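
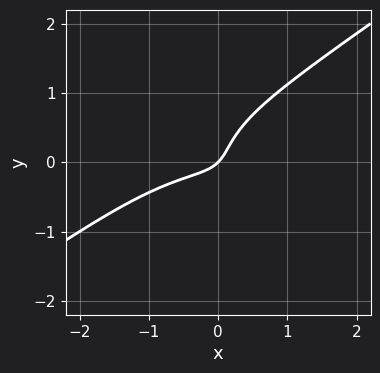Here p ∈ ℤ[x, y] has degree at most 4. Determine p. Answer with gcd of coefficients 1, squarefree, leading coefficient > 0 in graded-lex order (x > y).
x^3 - 3*y^3 + 3*x*y + x - y

The degree is 3 — the shape is more complex than any degree-2 curve.
Checking where it meets the axes: it crosses the x-axis at the gridline x = 0; one y-axis crossing is at y = 0.
Solving for integer coefficients yields p as stated.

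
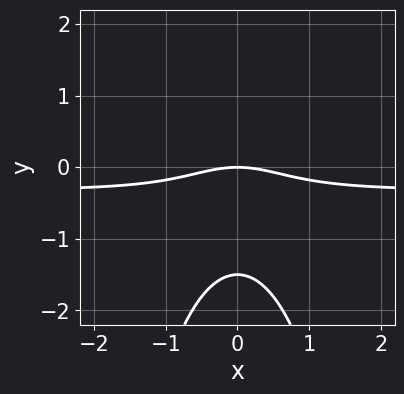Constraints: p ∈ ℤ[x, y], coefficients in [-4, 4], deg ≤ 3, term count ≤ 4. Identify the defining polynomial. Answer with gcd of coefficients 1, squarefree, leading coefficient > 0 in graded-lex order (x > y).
First, deg p = 3.
Then, symmetries: the x ↦ −x reflection is a symmetry, so x appears only in even powers.
Next, from the visible intercepts: it meets the x-axis at x = 0 (among the integer gridlines); one y-axis crossing is at y = 0.
Finally, solving for integer coefficients yields p as stated.

3*x^2*y + x^2 + 2*y^2 + 3*y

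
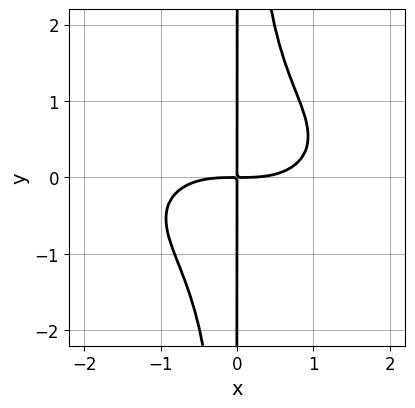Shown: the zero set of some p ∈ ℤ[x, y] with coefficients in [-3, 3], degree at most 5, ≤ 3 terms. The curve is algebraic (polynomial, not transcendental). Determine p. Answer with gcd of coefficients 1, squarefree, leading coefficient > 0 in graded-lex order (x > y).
1. The degree is 4 — a generic line meets the curve in up to 4 points.
2. Observable constraints: every point of the y-axis in the box is on the curve.
3. Matching integer coefficients to the picture gives p.

x^4 + 3*x^2*y^2 - 3*x*y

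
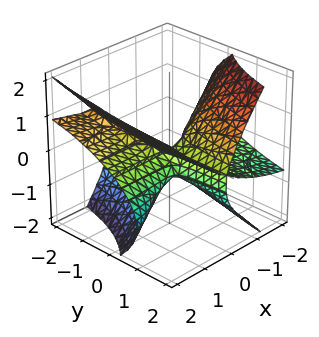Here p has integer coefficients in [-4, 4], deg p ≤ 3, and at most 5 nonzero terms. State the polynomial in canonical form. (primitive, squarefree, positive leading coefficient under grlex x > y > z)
2*x^2*y + 3*x^2*z - 3*x*y*z - 3*z^3 - 2*z^2

The picture has 2 separate pieces. Treating them together as one polynomial.
Degree: no degree-2 surface has this shape, so deg p = 3.
From the visible intercepts: every point of the x-axis in the box is on the surface; the visible y-axis segment lies entirely on the surface.
These observations pin down the coefficients.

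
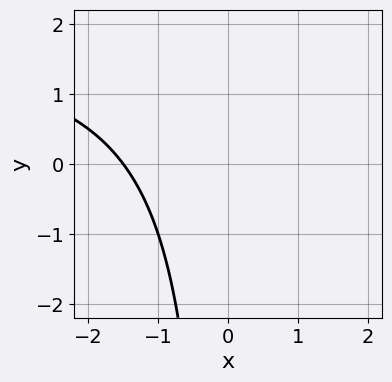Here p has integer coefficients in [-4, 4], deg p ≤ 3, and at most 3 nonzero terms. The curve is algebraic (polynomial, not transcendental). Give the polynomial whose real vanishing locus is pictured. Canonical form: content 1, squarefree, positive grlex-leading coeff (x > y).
x*y - 2*x - 3

First, degree: no degree-1 curve has this shape, so deg p = 2.
Next, from the axis intercepts and sections: no y-intercept at any integer in the box.
Finally, these observations pin down the coefficients.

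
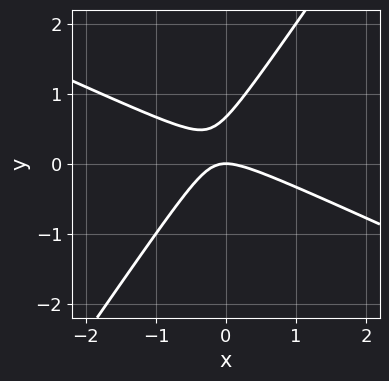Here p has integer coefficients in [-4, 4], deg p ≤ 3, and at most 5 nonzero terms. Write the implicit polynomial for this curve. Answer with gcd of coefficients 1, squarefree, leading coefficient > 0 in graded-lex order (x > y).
2*x^2 + 3*x*y - 3*y^2 + 2*y

deg p = 2. A generic line meets the curve in up to 2 points.
From the visible intercepts: one x-axis crossing is at x = 0; it meets the y-axis at y = 0 (among the integer gridlines).
These observations pin down the coefficients.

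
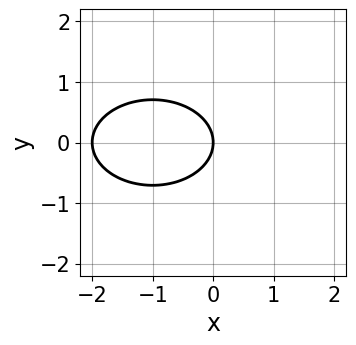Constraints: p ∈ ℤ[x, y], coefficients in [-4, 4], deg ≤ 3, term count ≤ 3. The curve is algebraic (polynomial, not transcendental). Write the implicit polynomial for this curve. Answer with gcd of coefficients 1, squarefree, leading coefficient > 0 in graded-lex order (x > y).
x^2 + 2*y^2 + 2*x

1. deg p = 2. No degree-1 curve has this shape.
2. Symmetries: it's symmetric under y → −y, forcing even powers of y.
3. Observable constraints: it meets the y-axis at y = 0 (among the integer gridlines); among the integer gridlines, it crosses the x-axis at x ∈ {-2, 0}.
4. Putting this together gives p.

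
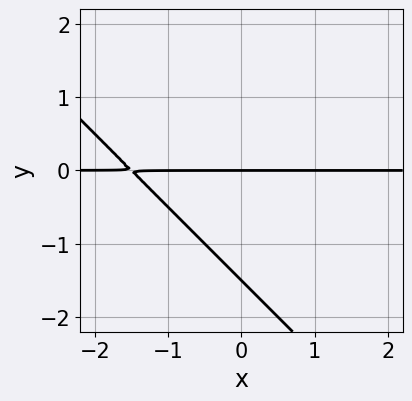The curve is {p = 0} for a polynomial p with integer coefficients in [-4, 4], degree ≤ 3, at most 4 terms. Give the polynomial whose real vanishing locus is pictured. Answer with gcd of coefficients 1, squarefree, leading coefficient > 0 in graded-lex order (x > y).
First, deg p = 2. A generic line meets the curve in up to 2 points.
Next, from the axis intercepts and sections: every point of the x-axis in the box is on the curve; one y-axis crossing is at y = 0.
Finally, assembling these constraints gives the stated polynomial.

2*x*y + 2*y^2 + 3*y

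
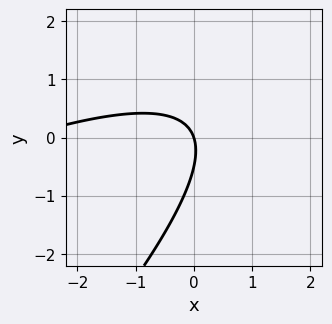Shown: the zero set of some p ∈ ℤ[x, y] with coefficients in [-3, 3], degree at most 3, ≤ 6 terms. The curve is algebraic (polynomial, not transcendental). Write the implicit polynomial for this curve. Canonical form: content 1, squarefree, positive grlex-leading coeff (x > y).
x^2 - 3*x*y + 2*y^2 + 3*x + y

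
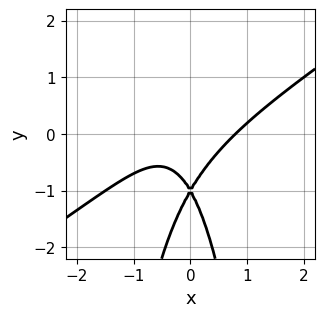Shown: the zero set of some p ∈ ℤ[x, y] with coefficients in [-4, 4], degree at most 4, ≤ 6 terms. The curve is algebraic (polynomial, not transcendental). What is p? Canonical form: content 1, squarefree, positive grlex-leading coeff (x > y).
2*x^3 - 3*x^2*y - y^2 - 2*y - 1

(a) Degree: no degree-2 curve has this shape, so deg p = 3.
(b) From the visible intercepts: it crosses the y-axis at the gridline y = -1.
(c) Putting this together gives p.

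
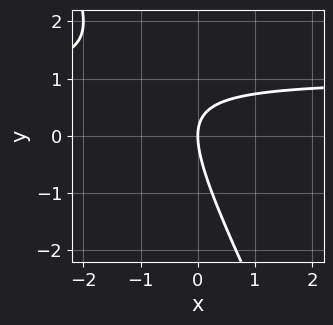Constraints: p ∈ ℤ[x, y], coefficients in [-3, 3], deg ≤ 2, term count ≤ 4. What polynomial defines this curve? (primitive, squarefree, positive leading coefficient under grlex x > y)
2*x*y + y^2 - 2*x

(a) The degree is 2 — no degree-1 curve has this shape.
(b) Checking where it meets the axes: it meets the y-axis at y = 0 (among the integer gridlines); it meets the x-axis at x = 0 (among the integer gridlines).
(c) Matching integer coefficients to the picture gives p.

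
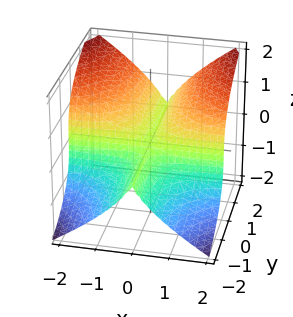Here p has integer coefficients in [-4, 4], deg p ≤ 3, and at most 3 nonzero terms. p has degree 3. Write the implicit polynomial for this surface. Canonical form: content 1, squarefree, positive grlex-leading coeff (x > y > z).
3*x^2*y - 3*z^3 + x^2

deg p = 3.
Checking where it meets the axes: one x-axis crossing is at x = 0; it crosses the z-axis at the gridline z = 0; the visible y-axis segment lies entirely on the surface.
These observations pin down the coefficients.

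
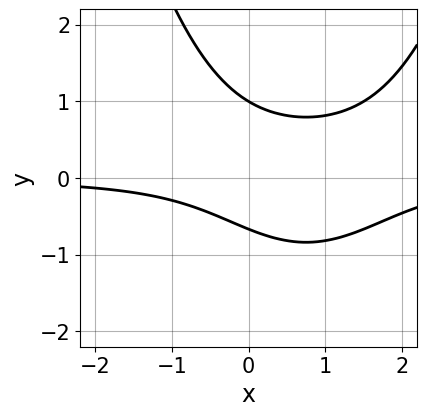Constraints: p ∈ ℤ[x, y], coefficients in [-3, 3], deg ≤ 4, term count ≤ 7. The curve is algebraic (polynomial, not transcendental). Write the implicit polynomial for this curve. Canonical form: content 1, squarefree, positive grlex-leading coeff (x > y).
2*x^2*y - 3*x*y - 3*y^2 + y + 2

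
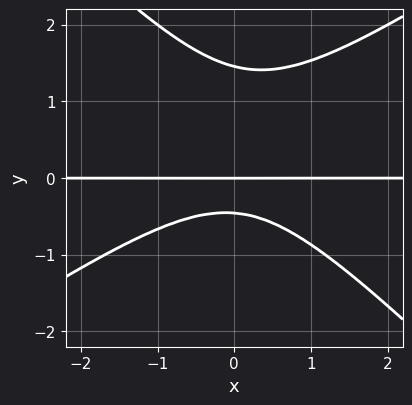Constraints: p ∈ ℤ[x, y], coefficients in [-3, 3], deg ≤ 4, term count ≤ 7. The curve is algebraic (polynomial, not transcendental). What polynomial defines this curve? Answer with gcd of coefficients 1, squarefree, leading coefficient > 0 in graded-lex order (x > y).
2*x^2*y - x*y^2 - 3*y^3 + 3*y^2 + 2*y

(a) The degree is 3 — no degree-2 curve has this shape.
(b) Reading off the gridlines: every point of the x-axis in the box is on the curve; one y-axis crossing is at y = 0.
(c) Together with the visible shape, these determine p as stated.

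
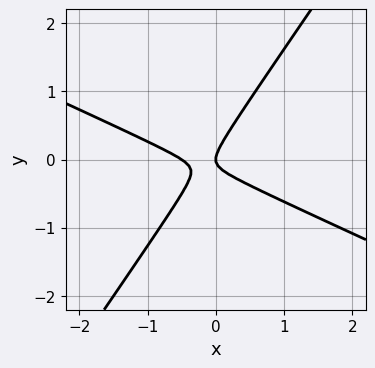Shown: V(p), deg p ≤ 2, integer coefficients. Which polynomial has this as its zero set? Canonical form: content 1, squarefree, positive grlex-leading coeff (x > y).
(a) deg p = 2. The shape is more complex than any degree-1 curve.
(b) Observable constraints: it meets the x-axis at x = 0 (among the integer gridlines); it meets the y-axis at y = 0 (among the integer gridlines).
(c) The integer polynomial consistent with all of this is the stated p.

2*x^2 + 3*x*y - 3*y^2 + x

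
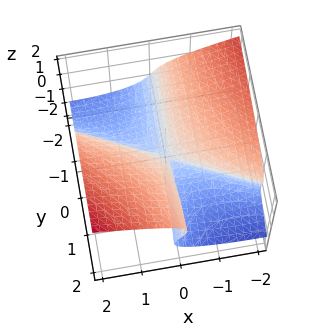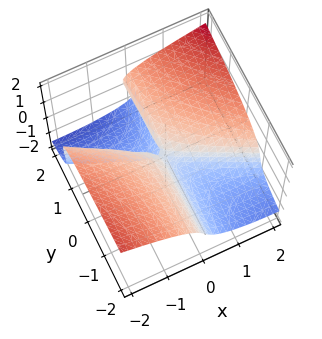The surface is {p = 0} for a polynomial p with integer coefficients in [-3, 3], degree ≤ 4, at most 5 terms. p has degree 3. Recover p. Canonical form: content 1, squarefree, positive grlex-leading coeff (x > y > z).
Degree: no degree-2 surface has this shape, so deg p = 3.
Checking where it meets the axes: it meets the z-axis at z = 0 (among the integer gridlines); one x-axis crossing is at x = 0.
Together with the visible shape, these determine p as stated.

3*z^3 - x^2 - 2*x*y - y*z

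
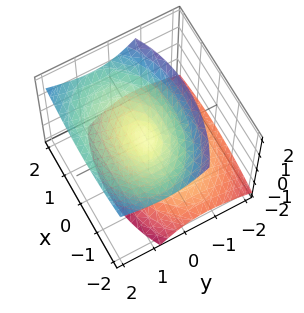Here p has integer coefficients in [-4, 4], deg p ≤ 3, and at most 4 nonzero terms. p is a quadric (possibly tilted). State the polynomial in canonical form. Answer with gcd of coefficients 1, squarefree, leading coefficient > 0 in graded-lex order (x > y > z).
x^2 + 2*y^2 - 2*y*z - 2*z^2

Degree: a generic line meets the surface in up to 2 points, so deg p = 2.
Reading off the gridlines: it meets the z-axis at z = 0 (among the integer gridlines); it meets the x-axis at x = 0 (among the integer gridlines); it crosses the y-axis at the gridline y = 0.
The integer polynomial consistent with all of this is the stated p.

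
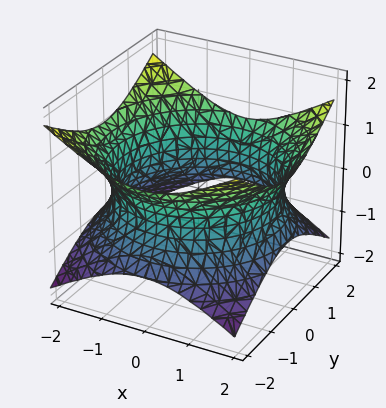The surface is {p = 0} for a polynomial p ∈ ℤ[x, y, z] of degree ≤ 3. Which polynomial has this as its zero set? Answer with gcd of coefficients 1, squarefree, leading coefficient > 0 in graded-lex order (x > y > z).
x^2 + y^2 - 2*z^2 - 3

(a) deg p = 2. An hourglass — one-sheet hyperboloid; a quadric.
(b) Symmetries: mirror symmetry z ↦ −z ⇒ only even powers of z; every cross-section ⟂ z is a circle, so x, y appear only via x² + y².
(c) Checking where it meets the axes: no z-intercept at any integer in the box; a circular section at z = 0 has radius between 1 and 2.
(d) Matching integer coefficients to the picture gives p.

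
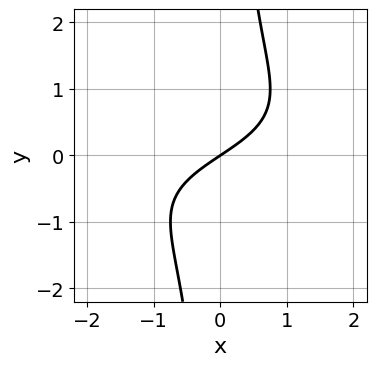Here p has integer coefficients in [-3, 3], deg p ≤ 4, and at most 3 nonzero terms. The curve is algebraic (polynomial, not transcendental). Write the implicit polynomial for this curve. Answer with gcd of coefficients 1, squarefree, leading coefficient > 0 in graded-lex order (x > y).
2*x*y^2 + 2*x - 3*y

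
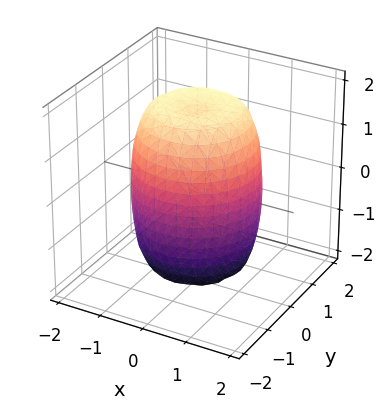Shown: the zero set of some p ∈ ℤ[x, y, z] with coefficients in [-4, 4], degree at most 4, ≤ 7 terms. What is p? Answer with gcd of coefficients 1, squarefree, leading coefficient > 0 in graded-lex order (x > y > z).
Degree: no degree-3 surface has this shape, so deg p = 4.
Symmetries: rotational symmetry about the z-axis ⇒ p depends on x, y only through x² + y².
Reading off the gridlines: a circular section at z = -1 has radius between 1 and 2.
Assembling these constraints gives the stated polynomial.

2*x^4 + 4*x^2*y^2 + 2*y^4 - 2*x^2 - 2*y^2 + z^2 - 3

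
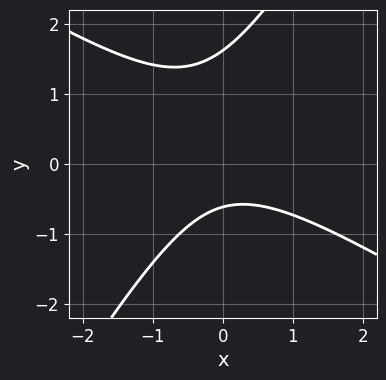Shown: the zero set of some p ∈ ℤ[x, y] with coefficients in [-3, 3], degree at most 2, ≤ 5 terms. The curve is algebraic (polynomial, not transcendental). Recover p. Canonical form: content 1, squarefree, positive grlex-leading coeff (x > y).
x^2 + x*y - y^2 + y + 1

First, degree: the shape is more complex than any degree-1 curve, so deg p = 2.
Then, observable constraints: no x-intercept at any integer in the box.
Finally, together with the visible shape, these determine p as stated.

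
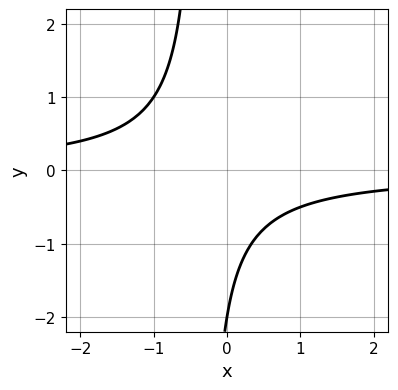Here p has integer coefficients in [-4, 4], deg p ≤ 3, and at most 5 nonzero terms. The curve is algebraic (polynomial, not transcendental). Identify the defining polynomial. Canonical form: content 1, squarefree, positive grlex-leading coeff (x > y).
3*x*y + y + 2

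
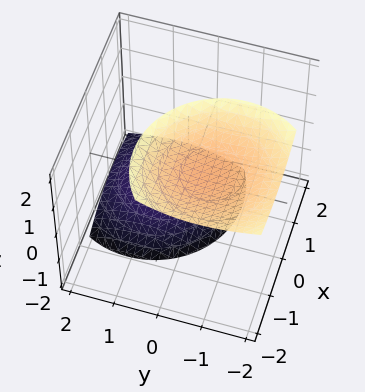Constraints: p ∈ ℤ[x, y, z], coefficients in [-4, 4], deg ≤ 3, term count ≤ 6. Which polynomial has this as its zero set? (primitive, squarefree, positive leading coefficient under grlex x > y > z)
x^2 + x*z + y^2 + y*z - z^2 + 3

1. The picture has 2 separate pieces.
2. The degree is 2 — the shape is more complex than any degree-1 surface.
3. Reading off the gridlines: the surface avoids every integer y-axis point in the box; the surface avoids every integer x-axis point in the box.
4. Fitting integer coefficients to these (and the overall shape) gives p.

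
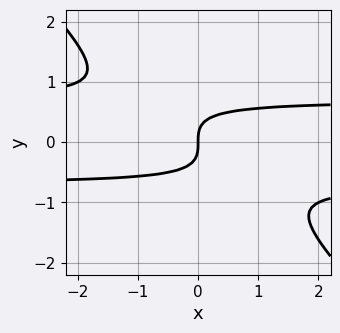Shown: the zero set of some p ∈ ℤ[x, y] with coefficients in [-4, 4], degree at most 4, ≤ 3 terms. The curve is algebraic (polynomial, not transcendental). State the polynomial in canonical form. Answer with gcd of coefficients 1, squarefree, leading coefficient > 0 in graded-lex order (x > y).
2*x*y^2 + 2*y^3 - x

First, degree: no degree-2 curve has this shape, so deg p = 3.
Then, checking where it meets the axes: it crosses the x-axis at the gridline x = 0; it crosses the y-axis at the gridline y = 0.
Finally, matching integer coefficients to the picture gives p.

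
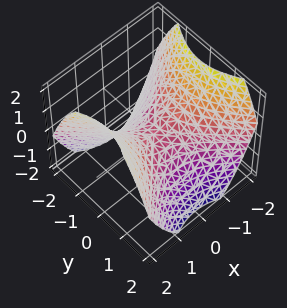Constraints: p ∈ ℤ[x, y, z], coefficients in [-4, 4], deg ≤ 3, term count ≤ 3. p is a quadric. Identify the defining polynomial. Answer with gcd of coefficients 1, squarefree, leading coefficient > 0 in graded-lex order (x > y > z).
2*x^2 - 2*y^2 - 3*z

1. deg p = 2. A saddle surface; a quadric.
2. Symmetries: it's symmetric under x → −x, forcing even powers of x; the y ↦ −y reflection is a symmetry, so y appears only in even powers.
3. From the visible intercepts: it meets the y-axis at y = 0 (among the integer gridlines); it meets the x-axis at x = 0 (among the integer gridlines); one z-axis crossing is at z = 0.
4. Fitting integer coefficients to these (and the overall shape) gives p.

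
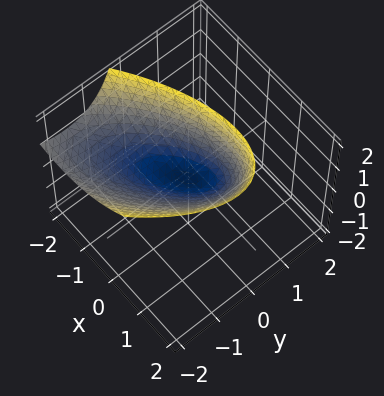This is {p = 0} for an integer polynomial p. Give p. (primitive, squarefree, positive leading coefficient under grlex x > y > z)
1. The degree is 2 — a generic line meets the surface in up to 2 points.
2. From the axis intercepts and sections: it meets the x-axis at x = 0 (among the integer gridlines); it meets the z-axis at z = 0 (among the integer gridlines).
3. Matching integer coefficients to the picture gives p.

2*x^2 - 3*x*y + 3*y^2 + 3*y*z - 3*z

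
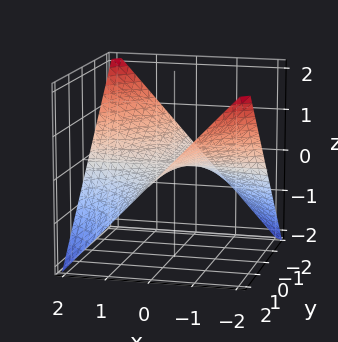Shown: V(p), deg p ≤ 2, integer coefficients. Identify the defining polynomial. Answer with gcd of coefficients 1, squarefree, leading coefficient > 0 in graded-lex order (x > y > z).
deg p = 2.
From the visible intercepts: it meets the z-axis at z = 0 (among the integer gridlines); the visible y-axis segment lies entirely on the surface; the visible x-axis segment lies entirely on the surface.
Matching integer coefficients to the picture gives p.

x*y + 2*z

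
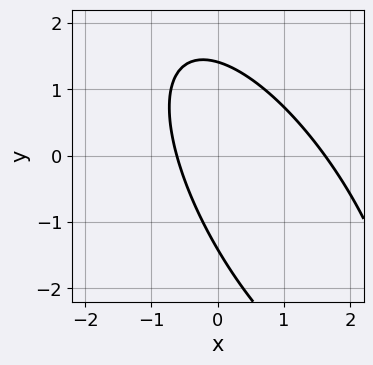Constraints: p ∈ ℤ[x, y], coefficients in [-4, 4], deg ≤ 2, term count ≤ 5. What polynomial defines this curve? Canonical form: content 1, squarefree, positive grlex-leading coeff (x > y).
(a) deg p = 2. The shape is more complex than any degree-1 curve.
(b) The integer polynomial consistent with all of this is the stated p.

2*x^2 + 2*x*y + y^2 - 2*x - 2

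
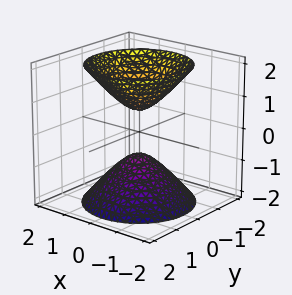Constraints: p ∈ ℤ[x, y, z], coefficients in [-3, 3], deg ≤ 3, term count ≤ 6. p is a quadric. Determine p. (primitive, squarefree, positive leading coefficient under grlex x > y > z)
3*x^2 + 3*y^2 - 2*z^2 + 1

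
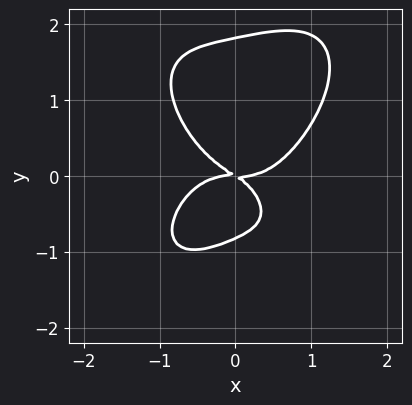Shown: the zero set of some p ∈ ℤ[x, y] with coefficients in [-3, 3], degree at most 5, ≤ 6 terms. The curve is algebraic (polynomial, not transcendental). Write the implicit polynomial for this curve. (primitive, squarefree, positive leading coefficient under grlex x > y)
3*x^4 + 2*y^4 - 2*y^3 - 2*x*y - 3*y^2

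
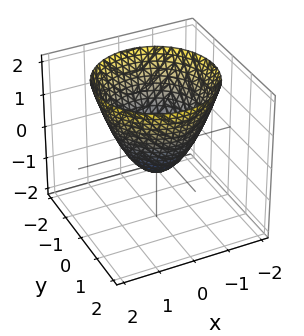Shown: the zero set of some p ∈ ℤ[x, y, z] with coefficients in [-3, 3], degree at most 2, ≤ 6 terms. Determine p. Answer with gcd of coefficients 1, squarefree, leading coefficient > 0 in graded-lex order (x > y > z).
3*x^2 + 3*y^2 - 3*z - 2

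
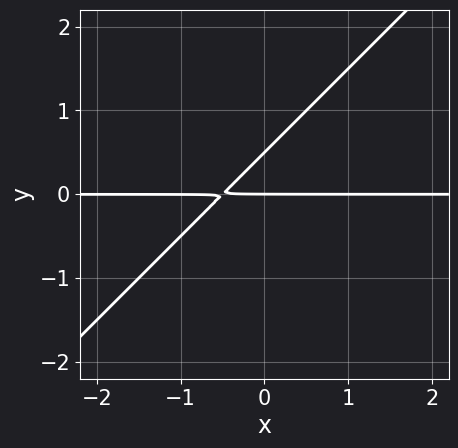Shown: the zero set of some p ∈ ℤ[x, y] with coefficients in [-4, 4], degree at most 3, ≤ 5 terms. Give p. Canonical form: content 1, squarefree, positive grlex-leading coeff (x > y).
2*x*y - 2*y^2 + y

1. Degree: the shape is more complex than any degree-1 curve, so deg p = 2.
2. Against the integer gridlines: it meets the y-axis at y = 0 (among the integer gridlines); the visible x-axis segment lies entirely on the curve.
3. Putting this together gives p.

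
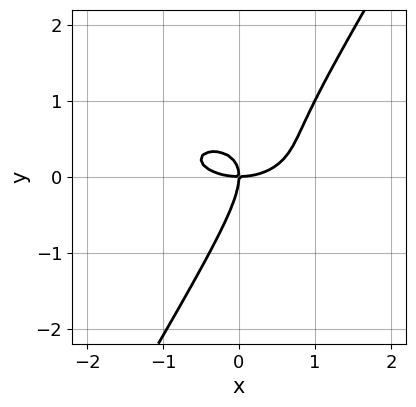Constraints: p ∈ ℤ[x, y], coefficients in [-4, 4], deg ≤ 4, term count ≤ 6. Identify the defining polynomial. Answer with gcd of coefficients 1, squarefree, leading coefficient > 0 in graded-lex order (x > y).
x^3 + 3*x*y^2 - 2*y^3 - 2*x*y

First, deg p = 3. No degree-2 curve has this shape.
Then, from the axis intercepts and sections: one y-axis crossing is at y = 0; it crosses the x-axis at the gridline x = 0.
Finally, these observations pin down the coefficients.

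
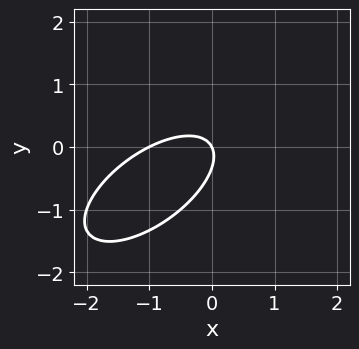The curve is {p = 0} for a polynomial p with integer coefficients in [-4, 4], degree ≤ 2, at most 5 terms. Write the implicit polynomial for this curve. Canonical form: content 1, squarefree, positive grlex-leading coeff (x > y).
1. deg p = 2. A generic line meets the curve in up to 2 points.
2. From the visible intercepts: among the integer gridlines, it crosses the x-axis at x ∈ {-1, 0}; it crosses the y-axis at the gridline y = 0.
3. Assembling these constraints gives the stated polynomial.

2*x^2 - 3*x*y + 3*y^2 + 2*x + y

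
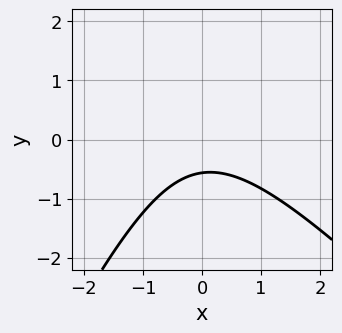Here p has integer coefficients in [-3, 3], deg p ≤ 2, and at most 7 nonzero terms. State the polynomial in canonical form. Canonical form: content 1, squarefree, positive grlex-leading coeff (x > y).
(a) The degree is 2 — no degree-1 curve has this shape.
(b) Observable constraints: it misses every integer gridline on the x-axis.
(c) Assembling these constraints gives the stated polynomial.

2*x^2 + x*y - y^2 + 3*y + 2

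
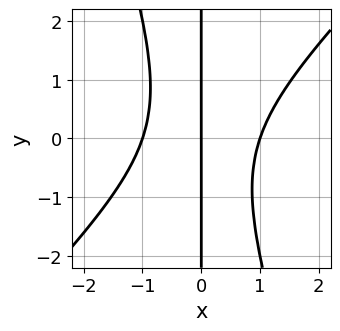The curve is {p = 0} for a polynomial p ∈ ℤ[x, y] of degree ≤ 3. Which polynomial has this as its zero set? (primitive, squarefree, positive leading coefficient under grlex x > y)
3*x^3 - 2*x^2*y - x*y^2 - 3*x

The degree is 3 — a generic line meets the curve in up to 3 points.
From the visible intercepts: the visible y-axis segment lies entirely on the curve; the x-axis gridline crossings are at x ∈ {-1, 0, 1}.
Solving for integer coefficients yields p as stated.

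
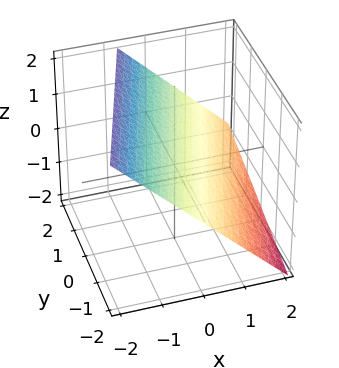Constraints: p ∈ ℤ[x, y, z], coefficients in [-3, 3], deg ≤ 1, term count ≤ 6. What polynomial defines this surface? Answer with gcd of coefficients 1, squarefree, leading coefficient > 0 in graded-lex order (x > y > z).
(a) The degree is 1 — the surface is flat (a plane).
(b) Against the integer gridlines: one y-axis crossing is at y = -2.
(c) The integer polynomial consistent with all of this is the stated p.

3*x - y + 3*z - 2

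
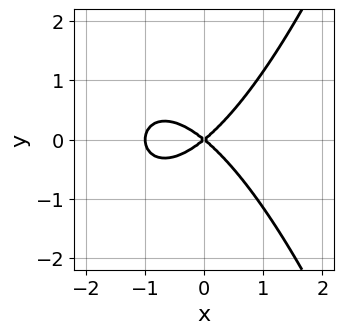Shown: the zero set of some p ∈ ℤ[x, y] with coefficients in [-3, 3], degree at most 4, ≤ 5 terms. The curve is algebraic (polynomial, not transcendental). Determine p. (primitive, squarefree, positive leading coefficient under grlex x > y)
2*x^3 + 2*x^2 - 3*y^2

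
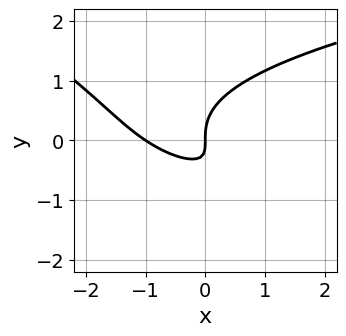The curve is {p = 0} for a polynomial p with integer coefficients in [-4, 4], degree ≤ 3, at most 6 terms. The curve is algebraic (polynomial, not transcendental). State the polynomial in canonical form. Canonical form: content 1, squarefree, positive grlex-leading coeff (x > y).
2*x*y^2 + 3*y^3 - 2*x^2 - 3*x*y - 2*x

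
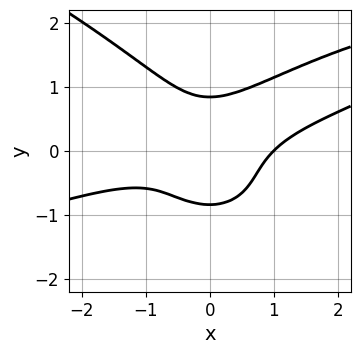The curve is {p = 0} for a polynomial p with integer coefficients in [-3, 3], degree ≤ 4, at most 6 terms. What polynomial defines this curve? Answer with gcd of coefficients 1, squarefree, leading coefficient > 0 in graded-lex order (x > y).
2*y^4 + x^3 - 3*x^2*y - 1

The degree is 4 — a generic line meets the curve in up to 4 points.
Against the integer gridlines: one x-axis crossing is at x = 1.
Assembling these constraints gives the stated polynomial.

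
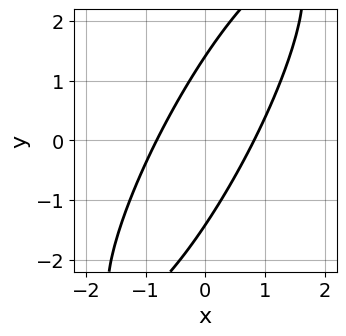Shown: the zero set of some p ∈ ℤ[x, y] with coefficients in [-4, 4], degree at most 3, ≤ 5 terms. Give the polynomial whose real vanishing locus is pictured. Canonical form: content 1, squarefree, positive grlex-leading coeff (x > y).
3*x^2 - 3*x*y + y^2 - 2

1. The degree is 2 — the shape is more complex than any degree-1 curve.
2. Matching integer coefficients to the picture gives p.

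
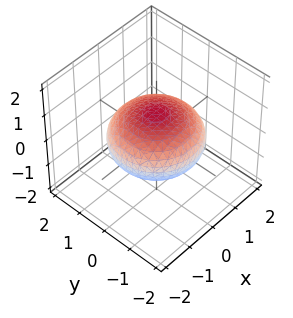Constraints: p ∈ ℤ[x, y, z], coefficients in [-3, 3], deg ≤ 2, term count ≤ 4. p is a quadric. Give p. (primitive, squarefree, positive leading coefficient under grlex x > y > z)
x^2 + y^2 + 2*z^2 - 2

First, degree: a closed, bounded, convex surface; a quadric, so deg p = 2.
Next, symmetries: it's symmetric under z → −z, forcing even powers of z; the surface is invariant under rotation about z: p = q(x² + y², z).
Next, checking where it meets the axes: a circular section at z = 0 has radius between 1 and 2; among the integer gridlines, it crosses the z-axis at z ∈ {-1, 1}.
Finally, together with the visible shape, these determine p as stated.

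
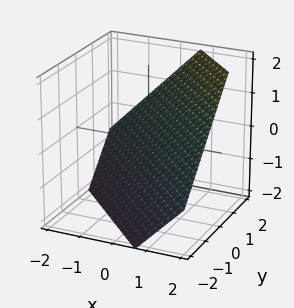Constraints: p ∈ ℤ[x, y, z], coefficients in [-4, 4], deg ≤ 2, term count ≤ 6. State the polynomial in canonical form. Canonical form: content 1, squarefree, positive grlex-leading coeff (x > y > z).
3*x + 3*y - 3*z - 2

First, degree: every cross-section is a straight line — this is a plane, so deg p = 1.
Finally, the integer polynomial consistent with all of this is the stated p.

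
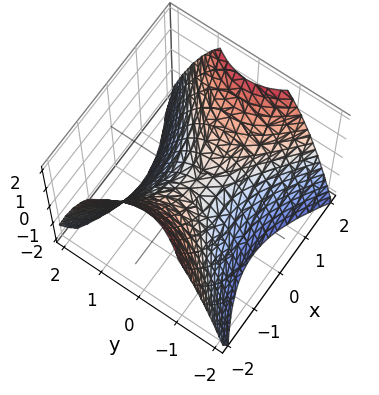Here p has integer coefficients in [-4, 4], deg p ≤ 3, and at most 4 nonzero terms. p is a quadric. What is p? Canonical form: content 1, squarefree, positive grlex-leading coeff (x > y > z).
First, the degree is 2 — a saddle surface; a quadric.
Next, symmetries: it's symmetric under y → −y, forcing even powers of y; mirror symmetry x ↦ −x ⇒ only even powers of x.
Next, from the axis intercepts and sections: it crosses the z-axis at the gridline z = 0; it crosses the y-axis at the gridline y = 0; it crosses the x-axis at the gridline x = 0.
Finally, these observations pin down the coefficients.

2*x^2 - 3*y^2 - 3*z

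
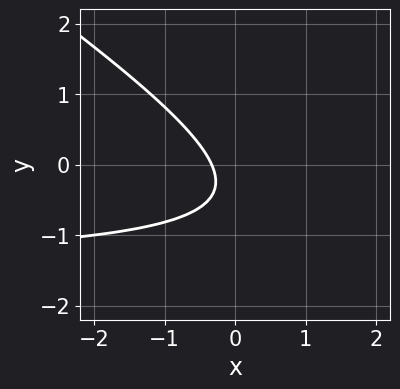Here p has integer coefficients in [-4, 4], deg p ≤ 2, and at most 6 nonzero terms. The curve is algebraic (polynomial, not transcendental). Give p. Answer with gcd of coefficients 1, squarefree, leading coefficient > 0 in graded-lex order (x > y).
2*x*y + 3*y^2 + 3*x + 2*y + 1

First, degree: the shape is more complex than any degree-1 curve, so deg p = 2.
Then, from the axis intercepts and sections: it misses every integer gridline on the y-axis.
Finally, the integer polynomial consistent with all of this is the stated p.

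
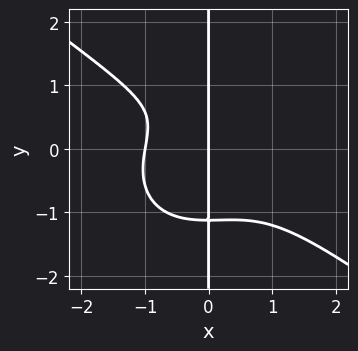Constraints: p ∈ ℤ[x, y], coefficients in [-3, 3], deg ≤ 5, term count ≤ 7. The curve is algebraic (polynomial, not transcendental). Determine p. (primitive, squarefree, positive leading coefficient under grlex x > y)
2*x^4 + x^3*y + 3*x*y^3 - 2*x*y + 2*x

1. deg p = 4.
2. From the visible intercepts: the visible y-axis segment lies entirely on the curve; the x-axis gridline crossings are at x ∈ {-1, 0}.
3. These observations pin down the coefficients.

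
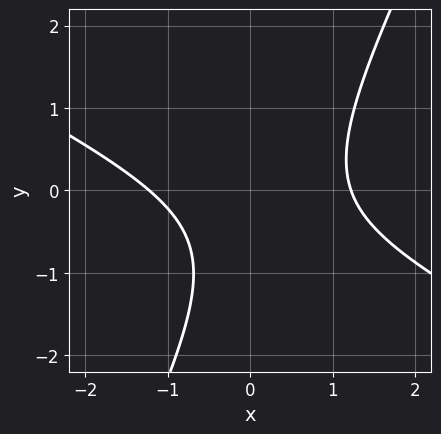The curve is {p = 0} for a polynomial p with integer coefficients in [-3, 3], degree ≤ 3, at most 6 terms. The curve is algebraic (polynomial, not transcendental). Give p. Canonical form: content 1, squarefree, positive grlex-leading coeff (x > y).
2*x^2 + 3*x*y - 2*y^2 - 2*y - 3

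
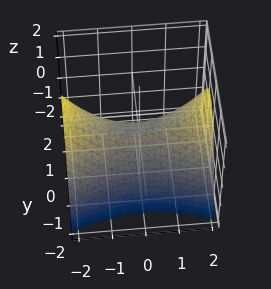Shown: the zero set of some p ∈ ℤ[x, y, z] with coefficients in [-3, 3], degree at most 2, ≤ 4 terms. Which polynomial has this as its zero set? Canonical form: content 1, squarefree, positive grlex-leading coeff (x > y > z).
First, deg p = 2. A saddle surface; a quadric.
Then, symmetries: the x ↦ −x reflection is a symmetry, so x appears only in even powers; it's symmetric under y → −y, forcing even powers of y.
Next, against the integer gridlines: one y-axis crossing is at y = 0; one x-axis crossing is at x = 0; it meets the z-axis at z = 0 (among the integer gridlines).
Finally, matching integer coefficients to the picture gives p.

x^2 - 3*y^2 - 3*z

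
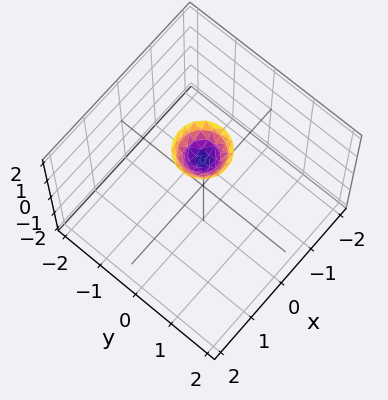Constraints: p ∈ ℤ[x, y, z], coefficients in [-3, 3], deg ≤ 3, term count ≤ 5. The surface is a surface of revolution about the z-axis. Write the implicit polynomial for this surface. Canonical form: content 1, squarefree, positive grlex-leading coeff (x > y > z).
3*x^2 + 3*y^2 - 2*z + 3

1. Degree: a generic line meets the surface in up to 2 points, so deg p = 2.
2. Symmetries: the surface is invariant under rotation about z: p = q(x² + y², z).
3. From the axis intercepts and sections: a circular section at z = 2 has radius between 0 and 1; the surface avoids every integer x-axis point in the box.
4. Together with the visible shape, these determine p as stated.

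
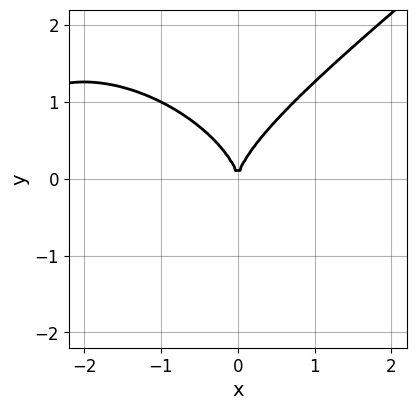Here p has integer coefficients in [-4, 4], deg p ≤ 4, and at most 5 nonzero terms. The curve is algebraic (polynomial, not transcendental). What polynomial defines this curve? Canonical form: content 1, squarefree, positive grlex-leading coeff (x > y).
x^3 - 2*y^3 + 3*x^2

(a) Degree: no degree-2 curve has this shape, so deg p = 3.
(b) Against the integer gridlines: one x-axis crossing is at x = 0; one y-axis crossing is at y = 0.
(c) Together with the visible shape, these determine p as stated.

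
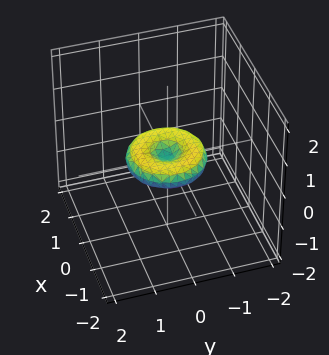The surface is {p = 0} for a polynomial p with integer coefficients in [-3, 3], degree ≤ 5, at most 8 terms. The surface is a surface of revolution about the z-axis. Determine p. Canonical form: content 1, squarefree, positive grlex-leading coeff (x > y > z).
1. deg p = 4. No degree-3 surface has this shape.
2. Symmetries: rotational symmetry about the z-axis ⇒ p depends on x, y only through x² + y².
3. Reading off the gridlines: a circular section at z = 0 has radius exactly 1; among the integer gridlines, it crosses the x-axis at x ∈ {-1, 0, 1}; it meets the z-axis at z = 0 (among the integer gridlines); among the integer gridlines, it crosses the y-axis at y ∈ {-1, 0, 1}.
4. Putting this together gives p.

x^4 + 2*x^2*y^2 + y^4 - x^2 - y^2 + 3*z^2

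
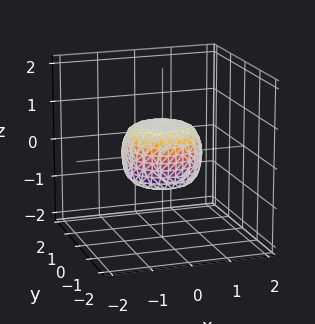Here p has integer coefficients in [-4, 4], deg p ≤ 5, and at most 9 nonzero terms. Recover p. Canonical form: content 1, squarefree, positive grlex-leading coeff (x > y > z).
First, deg p = 4. No degree-3 surface has this shape.
Then, symmetries: rotational symmetry about the z-axis ⇒ p depends on x, y only through x² + y².
Then, from the axis intercepts and sections: the x-axis gridline crossings are at x ∈ {-1, 1}; among the integer gridlines, it crosses the y-axis at y ∈ {-1, 1}; a circular section at z = 0 has radius exactly 1.
Finally, assembling these constraints gives the stated polynomial.

2*x^4 + 4*x^2*y^2 + 2*y^4 - x^2 - y^2 + 2*z^2 - 1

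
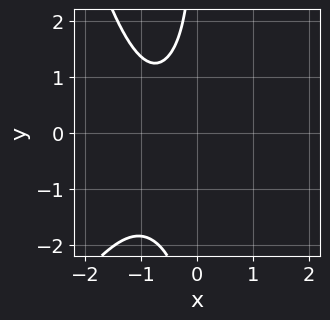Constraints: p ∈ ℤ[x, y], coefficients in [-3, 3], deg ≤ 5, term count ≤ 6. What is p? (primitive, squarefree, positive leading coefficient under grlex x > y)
(a) Degree: no degree-3 curve has this shape, so deg p = 4.
(b) Against the integer gridlines: no y-intercept at any integer in the box; no x-intercept at any integer in the box.
(c) Assembling these constraints gives the stated polynomial.

2*x^4 - x^3*y + 2*x*y^2 + 2*x*y + 3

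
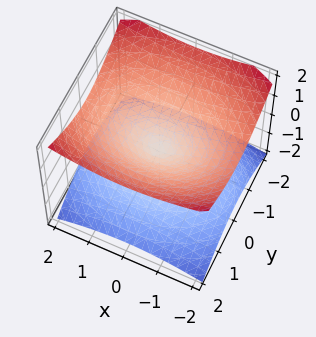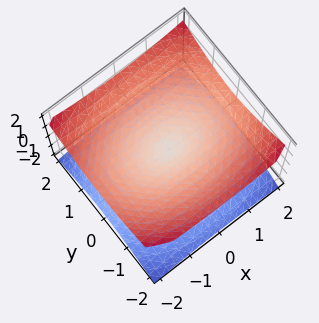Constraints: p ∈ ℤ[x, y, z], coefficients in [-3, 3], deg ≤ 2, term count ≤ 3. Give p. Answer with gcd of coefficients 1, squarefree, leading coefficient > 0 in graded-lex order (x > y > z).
x^2 + 2*y^2 - 3*z^2

First, the degree is 2 — a double cone through the origin; a quadric.
Then, symmetries: the z ↦ −z reflection is a symmetry, so z appears only in even powers; the x ↦ −x reflection is a symmetry, so x appears only in even powers; it's symmetric under y → −y, forcing even powers of y.
Next, against the integer gridlines: one y-axis crossing is at y = 0; it meets the z-axis at z = 0 (among the integer gridlines); it crosses the x-axis at the gridline x = 0.
Finally, putting this together gives p.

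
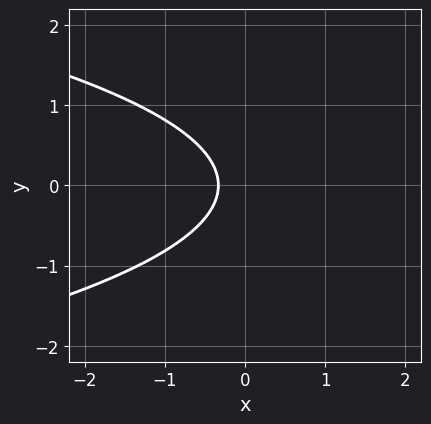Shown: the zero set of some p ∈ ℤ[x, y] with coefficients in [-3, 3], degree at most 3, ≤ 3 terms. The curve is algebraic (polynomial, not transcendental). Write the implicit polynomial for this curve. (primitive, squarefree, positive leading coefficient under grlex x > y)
3*y^2 + 3*x + 1

Degree: no degree-1 curve has this shape, so deg p = 2.
Symmetries: it's symmetric under y → −y, forcing even powers of y.
Against the integer gridlines: no y-intercept at any integer in the box.
Putting this together gives p.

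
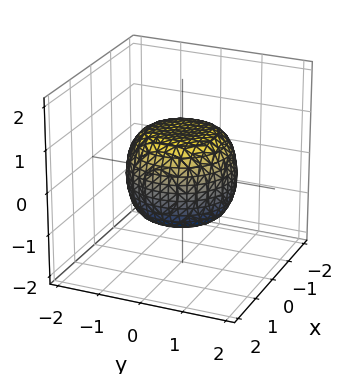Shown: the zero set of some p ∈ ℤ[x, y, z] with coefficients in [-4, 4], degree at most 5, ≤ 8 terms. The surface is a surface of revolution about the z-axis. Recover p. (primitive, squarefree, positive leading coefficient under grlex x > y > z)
deg p = 4.
Symmetry: the z-axis is an axis of rotation, so x and y enter only as x² + y².
From the visible intercepts: among the integer gridlines, it crosses the z-axis at z ∈ {-1, 1}; a circular section at z = 0 has radius between 1 and 2.
Solving for integer coefficients yields p as stated.

2*x^4 + 4*x^2*y^2 + 2*y^4 - x^2 - y^2 + 3*z^2 - 3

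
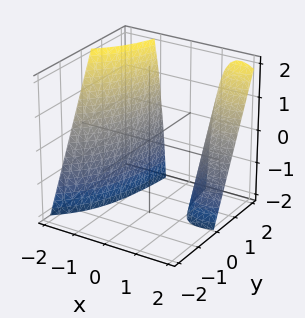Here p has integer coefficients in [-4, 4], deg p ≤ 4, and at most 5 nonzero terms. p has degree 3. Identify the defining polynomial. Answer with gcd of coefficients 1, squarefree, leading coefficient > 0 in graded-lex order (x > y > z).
1. I count 2 distinct pieces.
2. deg p = 3.
3. Reading off the gridlines: the surface avoids every integer z-axis point in the box; no y-intercept at any integer in the box.
4. The integer polynomial consistent with all of this is the stated p.

x^3 - 2*x^2*y + x^2*z - x + 3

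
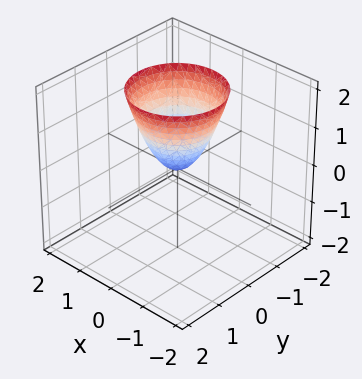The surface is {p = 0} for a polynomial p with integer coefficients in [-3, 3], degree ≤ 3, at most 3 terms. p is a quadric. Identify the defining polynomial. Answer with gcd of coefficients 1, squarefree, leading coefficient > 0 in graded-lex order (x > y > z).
1. Degree: a single bowl opening along one axis; a quadric, so deg p = 2.
2. By symmetry, every cross-section ⟂ z is a circle, so x, y appear only via x² + y².
3. Checking where it meets the axes: one x-axis crossing is at x = 0; a circular section at z = 1 has radius between 0 and 1.
4. Fitting integer coefficients to these (and the overall shape) gives p.

3*x^2 + 3*y^2 - 2*z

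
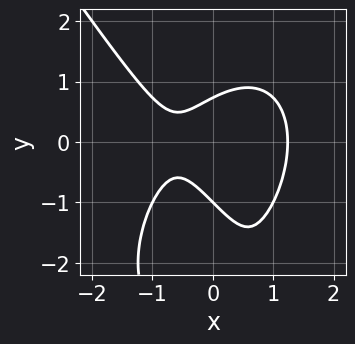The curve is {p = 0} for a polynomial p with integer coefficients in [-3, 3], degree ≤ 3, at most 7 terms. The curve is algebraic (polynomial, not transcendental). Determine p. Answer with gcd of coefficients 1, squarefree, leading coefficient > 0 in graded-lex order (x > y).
Degree: no degree-2 curve has this shape, so deg p = 3.
Observable constraints: it crosses the y-axis at the gridline y = -1.
Matching integer coefficients to the picture gives p.

3*x^3 + y^3 + 3*y^2 - 3*x - 2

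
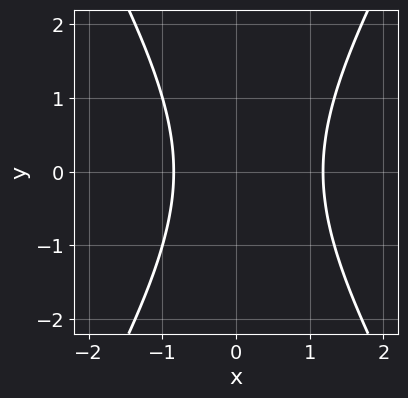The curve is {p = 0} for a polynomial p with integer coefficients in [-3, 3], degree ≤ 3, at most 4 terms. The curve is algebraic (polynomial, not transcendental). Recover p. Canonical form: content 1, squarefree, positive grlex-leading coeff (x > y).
3*x^2 - y^2 - x - 3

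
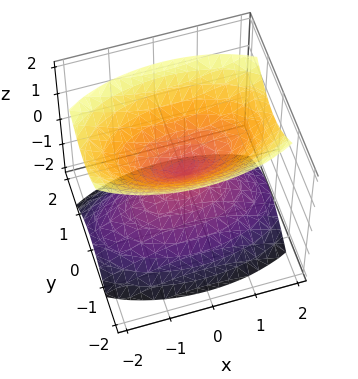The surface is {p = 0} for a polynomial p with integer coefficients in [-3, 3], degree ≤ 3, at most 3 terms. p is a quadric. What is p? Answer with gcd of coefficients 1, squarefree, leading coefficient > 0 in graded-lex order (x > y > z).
x^2 + 3*y^2 - 2*z^2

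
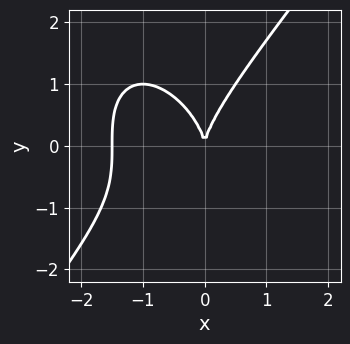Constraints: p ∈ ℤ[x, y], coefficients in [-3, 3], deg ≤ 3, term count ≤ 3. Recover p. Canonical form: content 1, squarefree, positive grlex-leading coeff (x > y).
Degree: the shape is more complex than any degree-2 curve, so deg p = 3.
Reading off the gridlines: it crosses the x-axis at the gridline x = 0; one y-axis crossing is at y = 0.
Assembling these constraints gives the stated polynomial.

2*x^3 - y^3 + 3*x^2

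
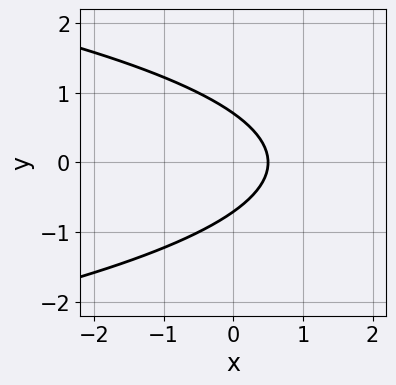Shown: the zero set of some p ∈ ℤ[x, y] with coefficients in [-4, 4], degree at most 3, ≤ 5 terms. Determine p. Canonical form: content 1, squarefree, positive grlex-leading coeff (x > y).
First, the degree is 2 — no degree-1 curve has this shape.
Next, symmetries: mirror symmetry y ↦ −y ⇒ only even powers of y.
Finally, these observations pin down the coefficients.

2*y^2 + 2*x - 1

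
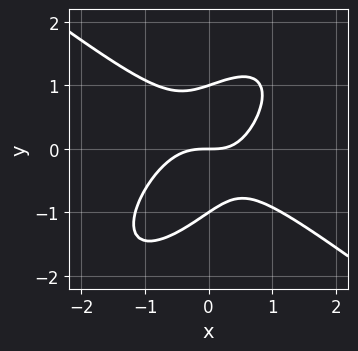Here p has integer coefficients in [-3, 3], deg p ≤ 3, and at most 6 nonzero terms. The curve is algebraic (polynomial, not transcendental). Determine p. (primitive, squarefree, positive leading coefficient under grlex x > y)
3*x^3 - 3*x*y^2 + 3*y^3 + x*y - 3*y

The degree is 3 — no degree-2 curve has this shape.
Against the integer gridlines: the y-axis gridline crossings are at y ∈ {-1, 0, 1}; it crosses the x-axis at the gridline x = 0.
Solving for integer coefficients yields p as stated.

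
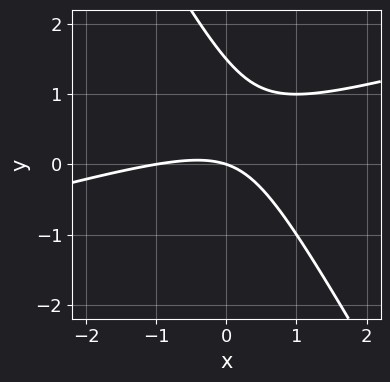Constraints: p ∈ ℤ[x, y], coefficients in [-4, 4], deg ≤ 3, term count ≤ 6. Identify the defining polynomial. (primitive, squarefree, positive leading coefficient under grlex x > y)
First, degree: no degree-1 curve has this shape, so deg p = 2.
Then, from the axis intercepts and sections: the x-axis gridline crossings are at x ∈ {-1, 0}; it crosses the y-axis at the gridline y = 0.
Finally, matching integer coefficients to the picture gives p.

x^2 - 3*x*y - 2*y^2 + x + 3*y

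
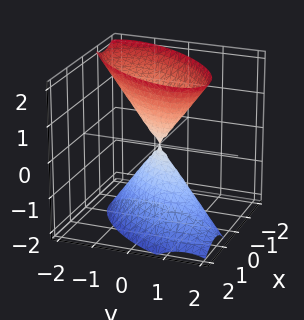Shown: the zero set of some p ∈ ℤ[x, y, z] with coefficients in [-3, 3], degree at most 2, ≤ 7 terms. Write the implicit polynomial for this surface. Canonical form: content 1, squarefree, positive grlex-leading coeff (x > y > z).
3*x^2 - 3*x*y + x*z + 2*y^2 - z^2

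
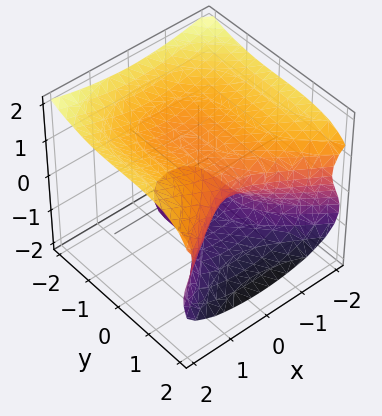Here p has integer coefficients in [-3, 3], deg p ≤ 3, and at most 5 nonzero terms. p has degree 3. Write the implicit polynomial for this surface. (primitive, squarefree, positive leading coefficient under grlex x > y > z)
First, the degree is 3 — the shape is more complex than any degree-2 surface.
Then, from the visible intercepts: it meets the x-axis at x = 0 (among the integer gridlines); among the integer gridlines, it crosses the z-axis at z ∈ {-1, 0, 1}; it crosses the y-axis at the gridline y = 0.
Finally, solving for integer coefficients yields p as stated.

y^3 + 3*z^3 - 2*x^2 - 3*z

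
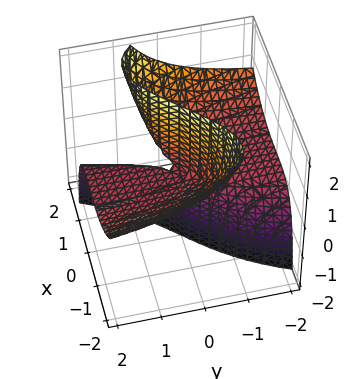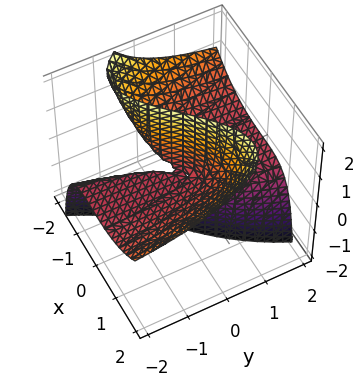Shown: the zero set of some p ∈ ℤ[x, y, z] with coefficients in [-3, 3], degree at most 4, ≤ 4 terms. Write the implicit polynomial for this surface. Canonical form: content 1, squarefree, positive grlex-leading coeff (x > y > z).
First, deg p = 3. A generic line meets the surface in up to 3 points.
Next, checking where it meets the axes: every point of the z-axis in the box is on the surface; the visible y-axis segment lies entirely on the surface.
Finally, the integer polynomial consistent with all of this is the stated p.

x^3 - 3*x*z + 3*y*z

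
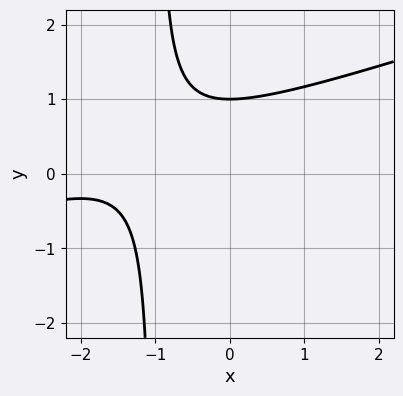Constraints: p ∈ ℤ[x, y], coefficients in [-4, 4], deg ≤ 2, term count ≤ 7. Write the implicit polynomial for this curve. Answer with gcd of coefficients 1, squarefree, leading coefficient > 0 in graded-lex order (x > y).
x^2 - 3*x*y + 3*x - 3*y + 3

1. deg p = 2. A generic line meets the curve in up to 2 points.
2. From the axis intercepts and sections: no x-intercept at any integer in the box; it crosses the y-axis at the gridline y = 1.
3. Fitting integer coefficients to these (and the overall shape) gives p.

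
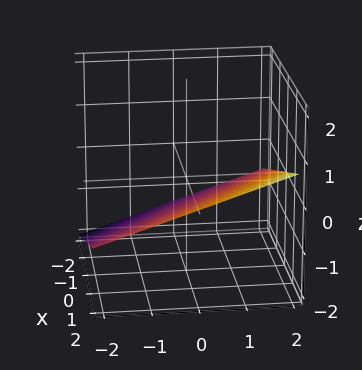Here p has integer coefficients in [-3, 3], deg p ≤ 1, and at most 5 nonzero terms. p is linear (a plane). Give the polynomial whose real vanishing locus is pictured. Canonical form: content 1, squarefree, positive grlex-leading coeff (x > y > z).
deg p = 1. The surface is flat (a plane).
Reading off the gridlines: it meets the y-axis at y = 2 (among the integer gridlines); it crosses the x-axis at the gridline x = 2.
Fitting integer coefficients to these (and the overall shape) gives p.

x + y - 3*z - 2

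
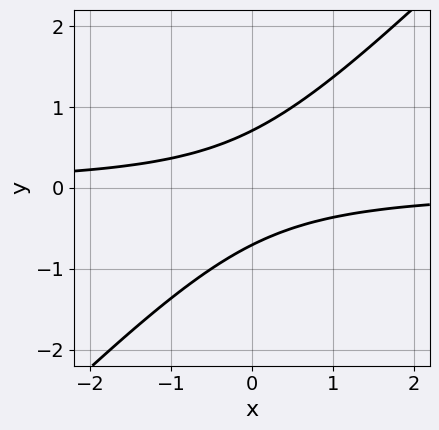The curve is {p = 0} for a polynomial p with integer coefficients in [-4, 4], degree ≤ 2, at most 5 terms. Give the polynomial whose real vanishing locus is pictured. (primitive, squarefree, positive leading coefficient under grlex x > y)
2*x*y - 2*y^2 + 1

First, deg p = 2. A generic line meets the curve in up to 2 points.
Then, against the integer gridlines: no x-intercept at any integer in the box.
Finally, putting this together gives p.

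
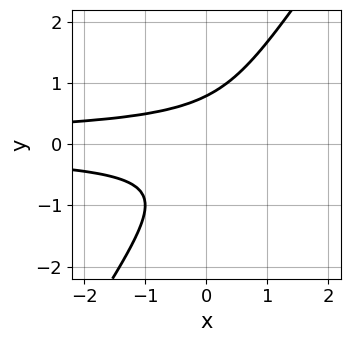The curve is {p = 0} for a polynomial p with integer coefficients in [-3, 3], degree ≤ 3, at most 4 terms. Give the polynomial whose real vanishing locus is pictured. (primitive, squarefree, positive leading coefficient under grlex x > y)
Degree: the shape is more complex than any degree-2 curve, so deg p = 3.
Against the integer gridlines: no x-intercept at any integer in the box.
Assembling these constraints gives the stated polynomial.

3*x*y^2 - 2*y^3 + 1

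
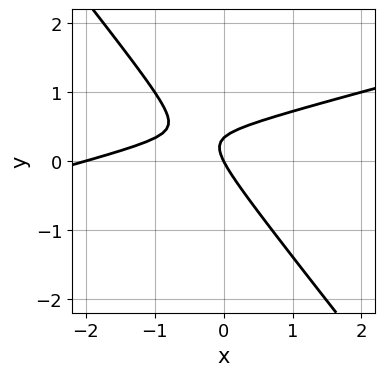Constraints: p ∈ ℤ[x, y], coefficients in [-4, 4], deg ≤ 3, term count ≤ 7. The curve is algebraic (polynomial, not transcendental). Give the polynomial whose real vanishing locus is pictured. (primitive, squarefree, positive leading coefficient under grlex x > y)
First, the degree is 2 — the shape is more complex than any degree-1 curve.
Then, observable constraints: among the integer gridlines, it crosses the x-axis at x ∈ {-2, 0}; it meets the y-axis at y = 0 (among the integer gridlines).
Finally, assembling these constraints gives the stated polynomial.

x^2 - 3*x*y - 3*y^2 + 2*x + y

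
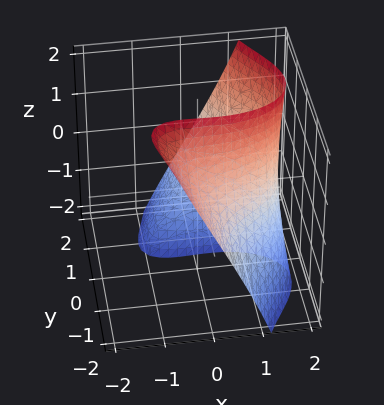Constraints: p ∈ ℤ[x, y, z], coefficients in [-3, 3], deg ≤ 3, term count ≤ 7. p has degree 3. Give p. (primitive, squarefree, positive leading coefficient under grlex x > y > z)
x^3 + 3*x*y^2 - 3*y*z - x - 3

(a) Degree: the shape is more complex than any degree-2 surface, so deg p = 3.
(b) Against the integer gridlines: no y-intercept at any integer in the box; the surface avoids every integer z-axis point in the box.
(c) Putting this together gives p.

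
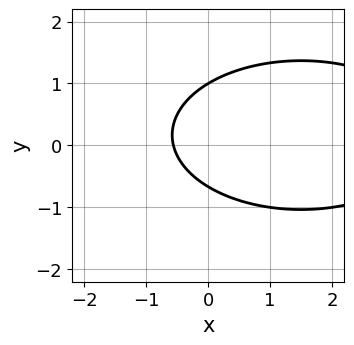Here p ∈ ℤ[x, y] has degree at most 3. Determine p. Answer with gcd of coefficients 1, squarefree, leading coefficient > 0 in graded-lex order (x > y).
(a) deg p = 2.
(b) Reading off the gridlines: it crosses the y-axis at the gridline y = 1.
(c) Solving for integer coefficients yields p as stated.

x^2 + 3*y^2 - 3*x - y - 2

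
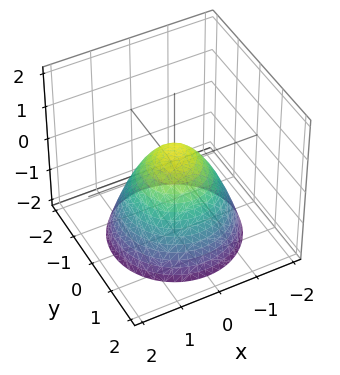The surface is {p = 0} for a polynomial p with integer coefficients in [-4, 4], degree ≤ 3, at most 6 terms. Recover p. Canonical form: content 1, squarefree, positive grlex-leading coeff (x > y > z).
deg p = 2. No degree-1 surface has this shape.
Symmetries: the surface is invariant under rotation about z: p = q(x² + y², z).
Checking where it meets the axes: a circular section at z = -1 has radius between 1 and 2.
Together with the visible shape, these determine p as stated.

2*x^2 + 2*y^2 + 2*z - 1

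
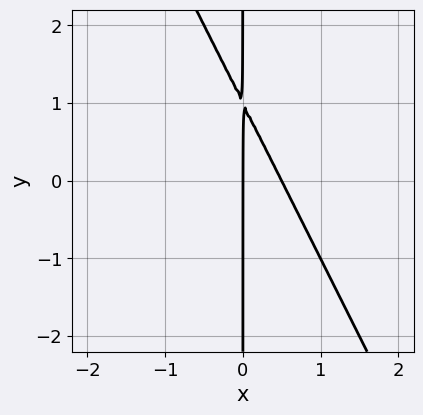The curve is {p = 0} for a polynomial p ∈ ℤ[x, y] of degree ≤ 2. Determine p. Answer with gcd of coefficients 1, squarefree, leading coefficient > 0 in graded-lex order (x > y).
2*x^2 + x*y - x

deg p = 2. The shape is more complex than any degree-1 curve.
Reading off the gridlines: the visible y-axis segment lies entirely on the curve; it crosses the x-axis at the gridline x = 0.
Putting this together gives p.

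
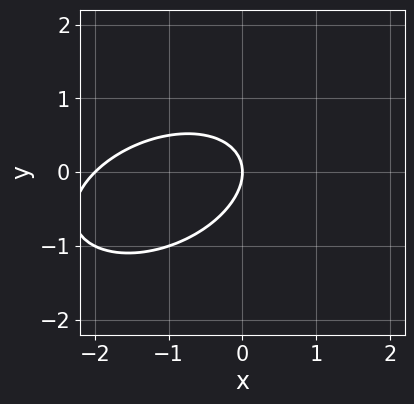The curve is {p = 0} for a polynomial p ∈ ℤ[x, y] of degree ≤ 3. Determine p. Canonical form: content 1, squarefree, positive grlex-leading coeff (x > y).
First, deg p = 2. A generic line meets the curve in up to 2 points.
Then, from the visible intercepts: the x-axis gridline crossings are at x ∈ {-2, 0}; it meets the y-axis at y = 0 (among the integer gridlines).
Finally, together with the visible shape, these determine p as stated.

x^2 - x*y + 2*y^2 + 2*x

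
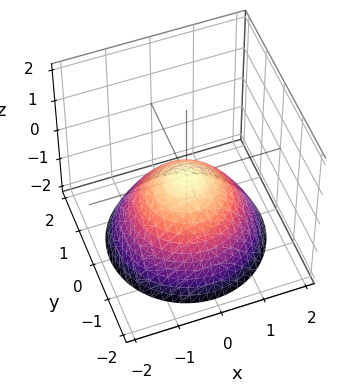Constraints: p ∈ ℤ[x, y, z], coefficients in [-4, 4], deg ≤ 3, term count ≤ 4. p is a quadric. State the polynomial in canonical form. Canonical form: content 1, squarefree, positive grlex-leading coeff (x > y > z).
2*x^2 + 2*y^2 + 3*z

The degree is 2 — a single bowl opening along one axis; a quadric.
Symmetries: the z-axis is an axis of rotation, so x and y enter only as x² + y².
Reading off the gridlines: it crosses the y-axis at the gridline y = 0; a circular section at z = -1 has radius between 1 and 2.
Solving for integer coefficients yields p as stated.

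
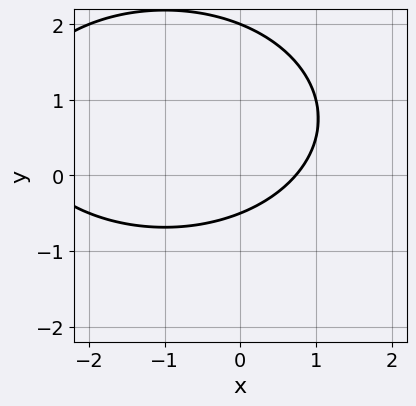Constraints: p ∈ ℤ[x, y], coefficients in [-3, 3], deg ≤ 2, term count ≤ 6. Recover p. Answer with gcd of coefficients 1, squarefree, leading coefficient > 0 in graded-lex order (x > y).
1. Degree: a generic line meets the curve in up to 2 points, so deg p = 2.
2. Checking where it meets the axes: it meets the y-axis at y = 2 (among the integer gridlines).
3. These observations pin down the coefficients.

x^2 + 2*y^2 + 2*x - 3*y - 2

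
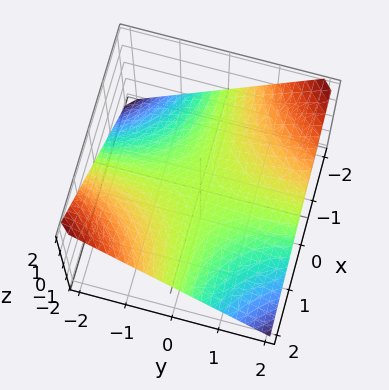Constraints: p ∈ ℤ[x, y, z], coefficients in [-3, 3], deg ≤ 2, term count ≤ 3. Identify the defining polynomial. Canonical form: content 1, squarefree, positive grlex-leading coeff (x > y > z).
(a) Degree: a hyperbolic paraboloid; a quadric, so deg p = 2.
(b) Observable constraints: it meets the z-axis at z = 0 (among the integer gridlines); every point of the y-axis in the box is on the surface; the visible x-axis segment lies entirely on the surface.
(c) Matching integer coefficients to the picture gives p.

x*y + 2*z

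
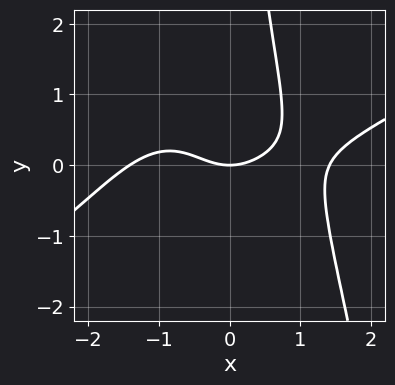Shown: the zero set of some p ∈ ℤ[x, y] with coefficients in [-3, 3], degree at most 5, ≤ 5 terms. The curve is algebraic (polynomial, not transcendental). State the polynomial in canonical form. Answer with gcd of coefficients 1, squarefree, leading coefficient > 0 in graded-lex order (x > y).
x^4 - 2*x^3*y - 2*x*y^2 - 2*x^2 + 3*y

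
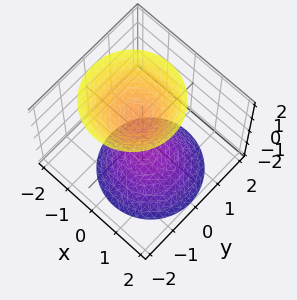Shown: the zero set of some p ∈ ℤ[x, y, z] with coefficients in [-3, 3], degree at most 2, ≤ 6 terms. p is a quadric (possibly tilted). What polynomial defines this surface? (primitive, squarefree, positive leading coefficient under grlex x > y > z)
3*x^2 + x*z + 3*y^2 - 2*z^2 + 2

1. I count 2 distinct pieces. They look like related sheets of one shape, so recover p as a whole.
2. The degree is 2 — a generic line meets the surface in up to 2 points.
3. Checking where it meets the axes: the surface avoids every integer x-axis point in the box; among the integer gridlines, it crosses the z-axis at z ∈ {-1, 1}; the surface avoids every integer y-axis point in the box.
4. The integer polynomial consistent with all of this is the stated p.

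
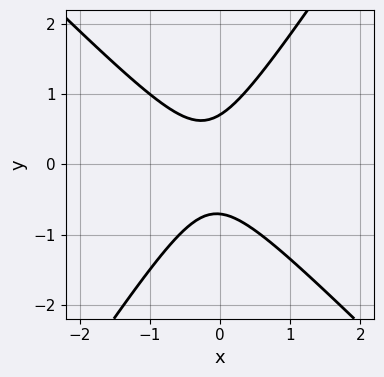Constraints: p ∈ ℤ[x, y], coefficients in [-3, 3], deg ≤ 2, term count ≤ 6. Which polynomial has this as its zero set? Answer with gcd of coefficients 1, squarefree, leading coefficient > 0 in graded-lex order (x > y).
3*x^2 + x*y - 2*y^2 + x + 1

First, the degree is 2 — no degree-1 curve has this shape.
Next, reading off the gridlines: no x-intercept at any integer in the box.
Finally, solving for integer coefficients yields p as stated.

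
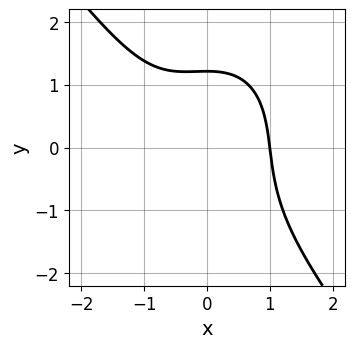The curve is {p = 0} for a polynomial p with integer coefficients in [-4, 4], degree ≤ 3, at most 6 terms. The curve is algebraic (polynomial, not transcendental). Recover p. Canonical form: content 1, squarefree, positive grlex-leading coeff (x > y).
First, deg p = 3. A generic line meets the curve in up to 3 points.
Next, from the visible intercepts: it crosses the x-axis at the gridline x = 1.
Finally, these observations pin down the coefficients.

2*x^3 + y^3 + x^2 + y - 3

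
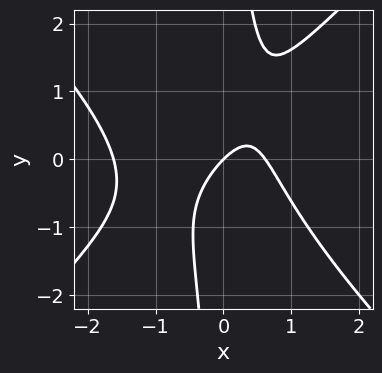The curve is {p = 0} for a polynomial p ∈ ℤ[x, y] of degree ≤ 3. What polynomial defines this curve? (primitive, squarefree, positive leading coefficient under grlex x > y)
x^3 - x*y^2 + x^2 - x + y

(a) The degree is 3 — no degree-2 curve has this shape.
(b) From the visible intercepts: it meets the y-axis at y = 0 (among the integer gridlines); it crosses the x-axis at the gridline x = 0.
(c) Solving for integer coefficients yields p as stated.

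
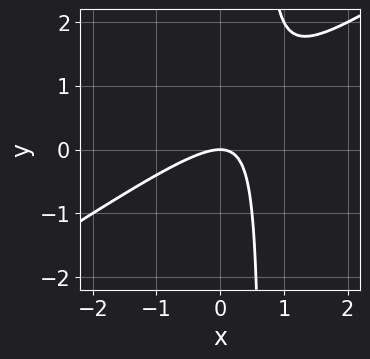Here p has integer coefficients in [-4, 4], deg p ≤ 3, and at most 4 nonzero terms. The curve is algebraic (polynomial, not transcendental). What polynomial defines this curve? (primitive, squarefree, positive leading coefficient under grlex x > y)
First, deg p = 2. A generic line meets the curve in up to 2 points.
Then, reading off the gridlines: it meets the x-axis at x = 0 (among the integer gridlines); it crosses the y-axis at the gridline y = 0.
Finally, putting this together gives p.

2*x^2 - 3*x*y + 2*y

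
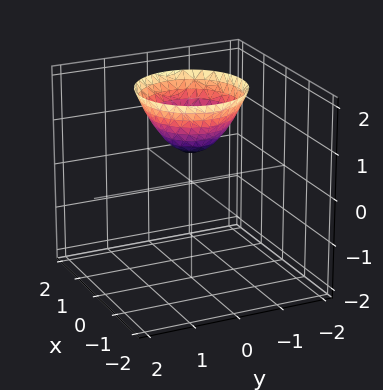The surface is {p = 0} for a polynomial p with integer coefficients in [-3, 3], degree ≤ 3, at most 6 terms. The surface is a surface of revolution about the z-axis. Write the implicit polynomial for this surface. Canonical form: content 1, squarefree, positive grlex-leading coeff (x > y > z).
1. deg p = 2. A generic line meets the surface in up to 2 points.
2. Symmetries: rotational symmetry about the z-axis ⇒ p depends on x, y only through x² + y².
3. Observable constraints: a circular section at z = 1 has radius between 0 and 1; the surface avoids every integer y-axis point in the box.
4. Solving for integer coefficients yields p as stated.

3*x^2 + 3*y^2 - 3*z + 2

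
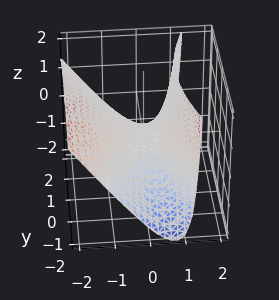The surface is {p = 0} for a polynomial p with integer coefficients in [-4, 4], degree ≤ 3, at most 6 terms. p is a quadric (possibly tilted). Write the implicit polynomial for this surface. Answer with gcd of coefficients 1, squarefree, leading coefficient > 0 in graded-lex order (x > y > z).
3*x^2 + 2*x*z - y^2 - 3*z

The degree is 2 — a generic line meets the surface in up to 2 points.
From the visible intercepts: it crosses the z-axis at the gridline z = 0; one x-axis crossing is at x = 0; it crosses the y-axis at the gridline y = 0.
These observations pin down the coefficients.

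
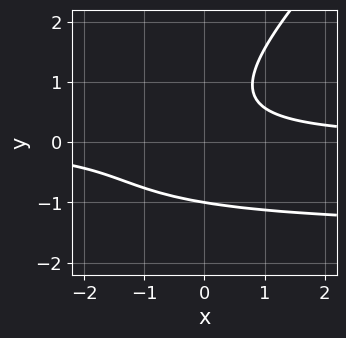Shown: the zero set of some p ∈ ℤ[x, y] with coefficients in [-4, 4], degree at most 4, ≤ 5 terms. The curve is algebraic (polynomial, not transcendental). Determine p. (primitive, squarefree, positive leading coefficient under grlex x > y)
2*x*y^2 - 2*y^3 + 3*x*y - 2

First, degree: the shape is more complex than any degree-2 curve, so deg p = 3.
Then, from the axis intercepts and sections: one y-axis crossing is at y = -1; it misses every integer gridline on the x-axis.
Finally, these observations pin down the coefficients.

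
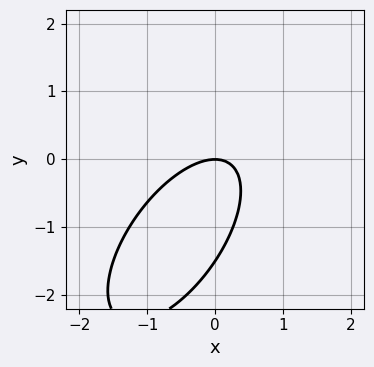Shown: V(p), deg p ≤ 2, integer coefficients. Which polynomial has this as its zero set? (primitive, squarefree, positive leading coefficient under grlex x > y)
1. The degree is 2 — the shape is more complex than any degree-1 curve.
2. From the visible intercepts: one x-axis crossing is at x = 0; it meets the y-axis at y = 0 (among the integer gridlines).
3. Matching integer coefficients to the picture gives p.

3*x^2 - 3*x*y + 2*y^2 + 3*y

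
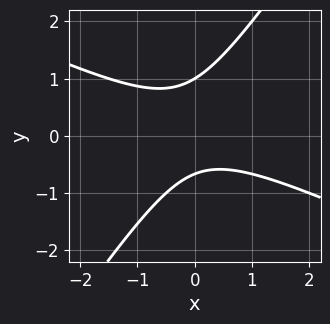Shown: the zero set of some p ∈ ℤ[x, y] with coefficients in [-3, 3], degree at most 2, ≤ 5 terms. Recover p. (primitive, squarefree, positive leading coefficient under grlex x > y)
(a) deg p = 2.
(b) From the visible intercepts: no x-intercept at any integer in the box; it crosses the y-axis at the gridline y = 1.
(c) Together with the visible shape, these determine p as stated.

2*x^2 + 3*x*y - 3*y^2 + y + 2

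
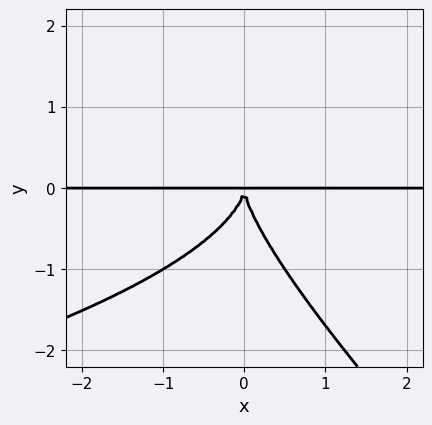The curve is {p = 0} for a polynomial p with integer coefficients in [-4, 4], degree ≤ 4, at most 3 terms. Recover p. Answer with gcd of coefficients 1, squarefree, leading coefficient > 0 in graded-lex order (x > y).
x*y^3 + y^4 + 2*x^2*y

First, degree: a generic line meets the curve in up to 4 points, so deg p = 4.
Then, against the integer gridlines: every point of the x-axis in the box is on the curve.
Finally, solving for integer coefficients yields p as stated.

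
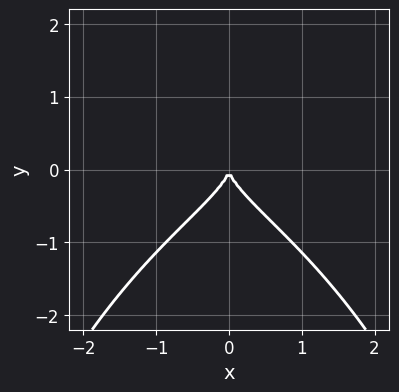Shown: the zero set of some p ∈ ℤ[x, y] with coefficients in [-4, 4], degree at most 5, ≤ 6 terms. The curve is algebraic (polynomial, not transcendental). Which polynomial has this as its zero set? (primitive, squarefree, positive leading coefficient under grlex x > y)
deg p = 4.
Symmetries: it's symmetric under x → −x, forcing even powers of x.
Observable constraints: one x-axis crossing is at x = 0; one y-axis crossing is at y = 0.
Fitting integer coefficients to these (and the overall shape) gives p.

x^2*y^2 - x^2*y + 3*y^3 + 2*x^2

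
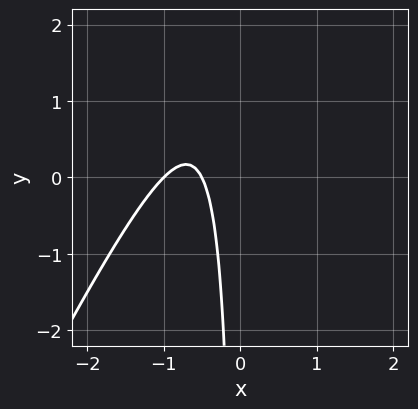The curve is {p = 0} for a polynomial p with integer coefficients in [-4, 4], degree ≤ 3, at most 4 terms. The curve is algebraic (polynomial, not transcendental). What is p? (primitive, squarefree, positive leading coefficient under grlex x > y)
2*x^2 - x*y + 3*x + 1

(a) Degree: no degree-1 curve has this shape, so deg p = 2.
(b) Checking where it meets the axes: the curve avoids every integer y-axis point in the box; it crosses the x-axis at the gridline x = -1.
(c) These observations pin down the coefficients.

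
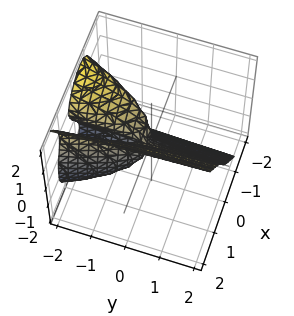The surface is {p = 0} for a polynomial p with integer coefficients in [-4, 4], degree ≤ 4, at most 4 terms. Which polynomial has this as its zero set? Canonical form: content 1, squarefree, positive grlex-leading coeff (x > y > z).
3*x^3 - z^3 + 2*x*y - y*z

First, deg p = 3. No degree-2 surface has this shape.
Then, from the visible intercepts: it meets the z-axis at z = 0 (among the integer gridlines); every point of the y-axis in the box is on the surface.
Finally, these observations pin down the coefficients.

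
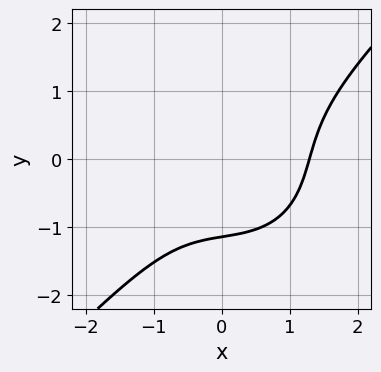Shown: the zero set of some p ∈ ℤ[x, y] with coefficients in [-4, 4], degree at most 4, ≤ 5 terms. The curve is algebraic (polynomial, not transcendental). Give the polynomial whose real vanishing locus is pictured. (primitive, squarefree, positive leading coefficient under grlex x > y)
2*x^3 - 2*y^3 - 2*x*y - x - 3

First, degree: no degree-2 curve has this shape, so deg p = 3.
Finally, matching integer coefficients to the picture gives p.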